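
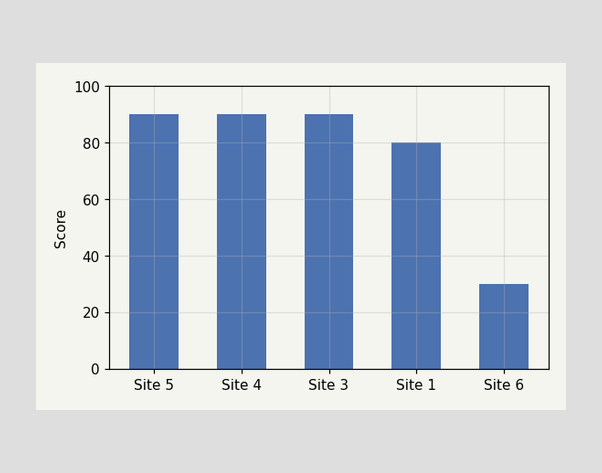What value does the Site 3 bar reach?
Reading along the chart's y-axis, the Site 3 bar reaches 90.

90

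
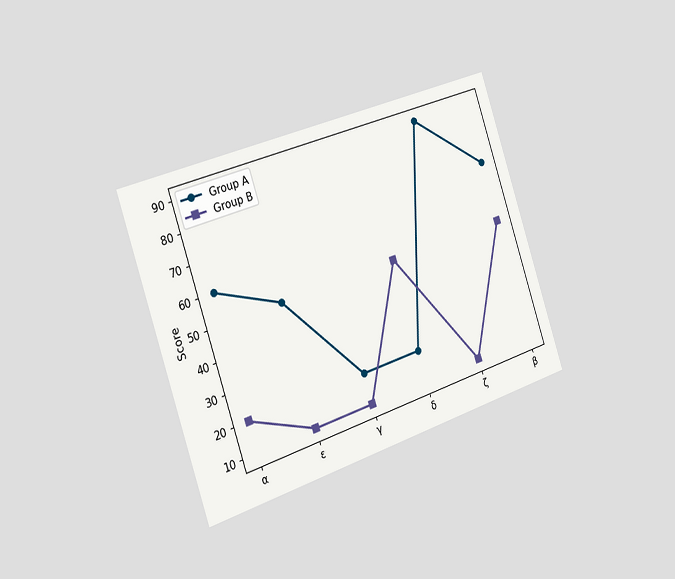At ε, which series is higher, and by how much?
Group A, by 40

The chart is tilted about 18° counter-clockwise and viewed slightly from the left. At ε, Group A sits above the other line by 40.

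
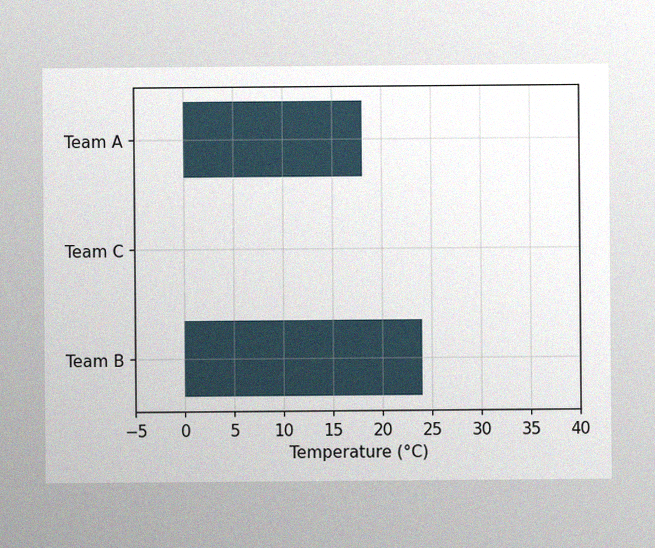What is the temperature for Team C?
0°C

The image has some photo noise and uneven lighting. Reading along the chart's x-axis, the Team C bar reaches 0°C.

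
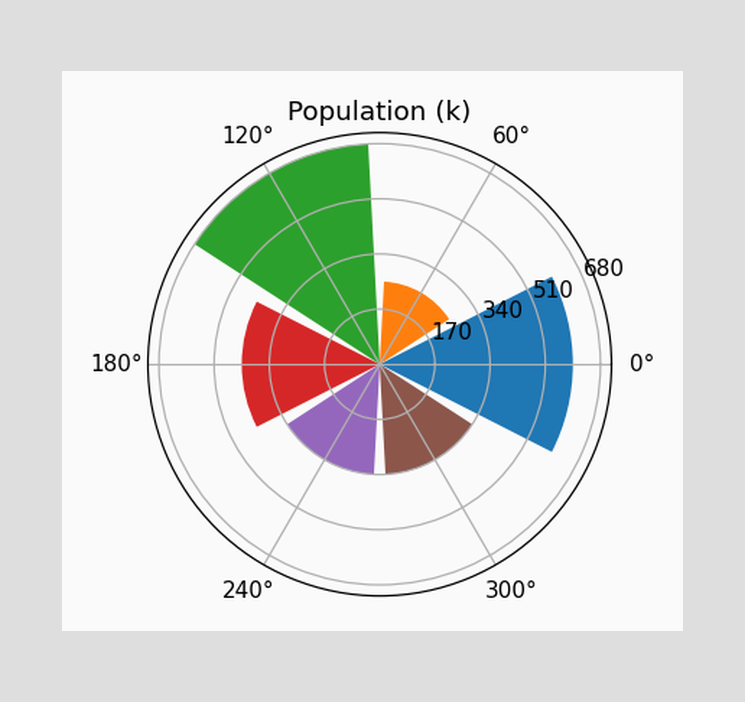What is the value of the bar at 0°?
The bar at 0° reaches 595k on the radial axis.

595k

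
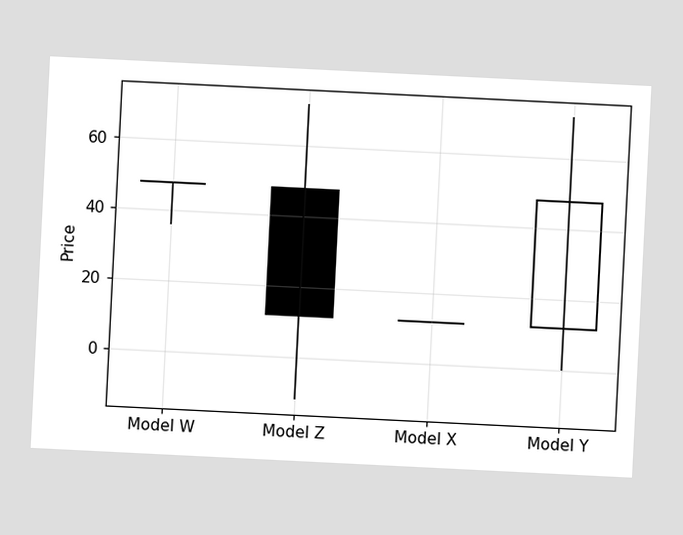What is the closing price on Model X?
12

The chart is tilted about 3° clockwise. The Model X candle closes at 12.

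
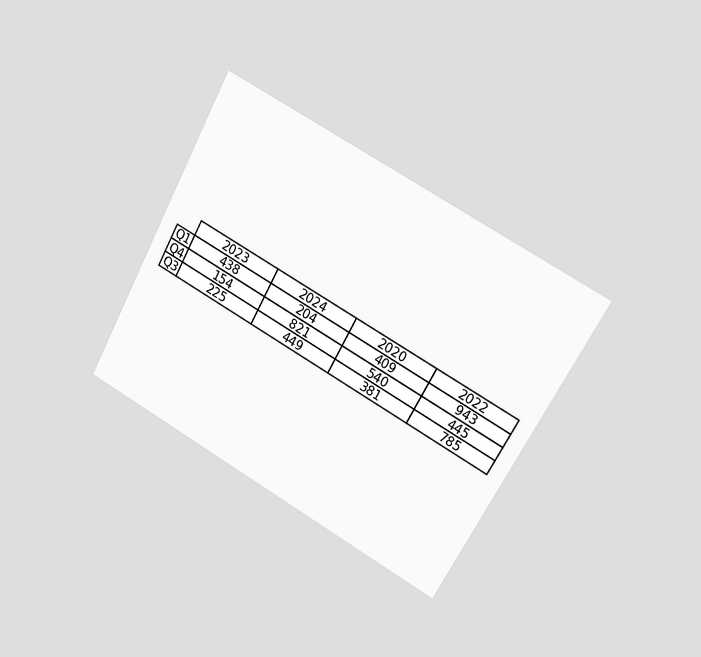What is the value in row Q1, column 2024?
204

The chart is tilted about 29° clockwise and viewed at a slight angle. The (Q1, 2024) cell reads 204.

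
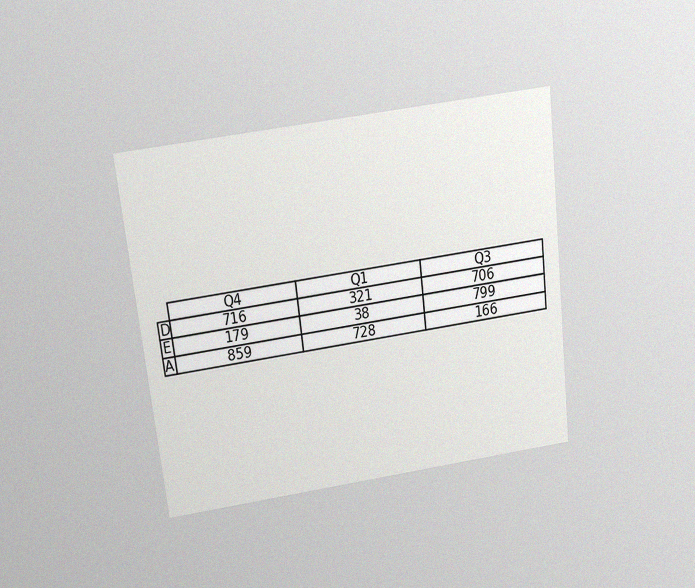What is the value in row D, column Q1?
The chart is tilted about 7° counter-clockwise and viewed slightly from above, with some photo noise. The (D, Q1) cell reads 321.

321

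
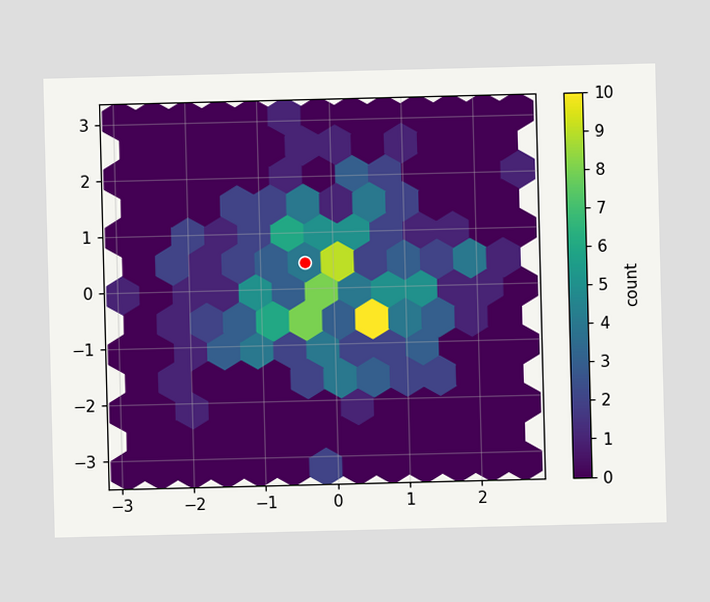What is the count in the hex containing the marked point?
The marked hex reads 4 on the colorbar.

4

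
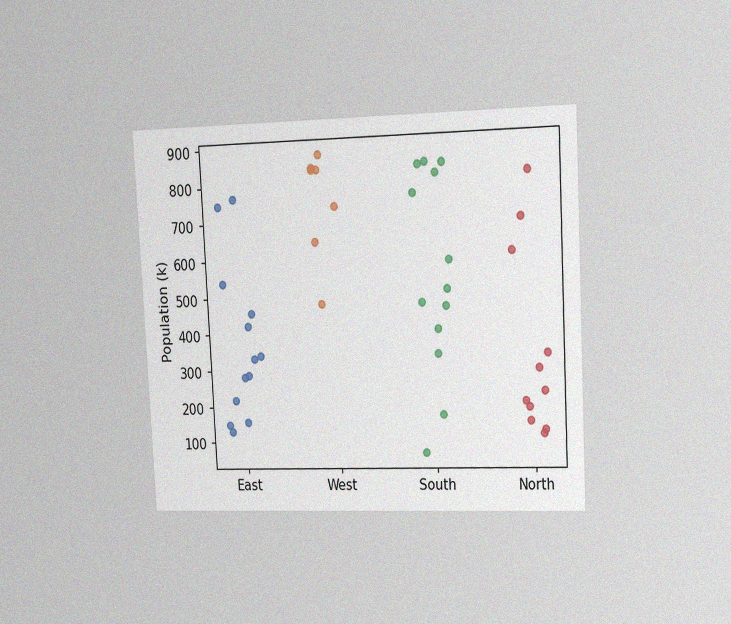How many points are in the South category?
The chart is tilted about 3° counter-clockwise and viewed slightly from the right, with some photo noise. Counting the markers in the South column gives 13.

13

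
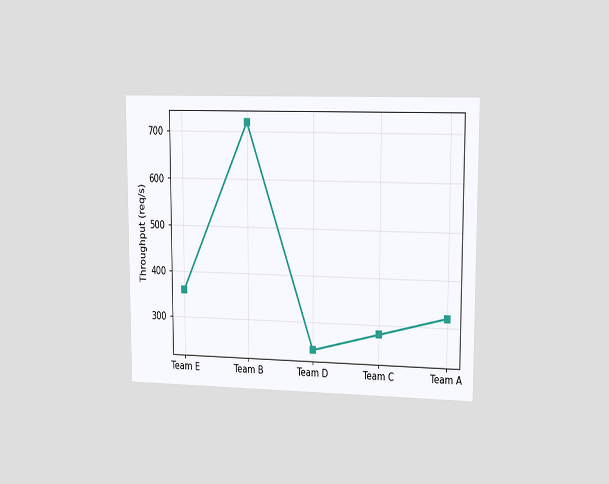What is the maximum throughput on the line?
The chart is viewed slightly from the right. The highest point is at Team B, and reading across to the y-axis gives 720req/s.

720req/s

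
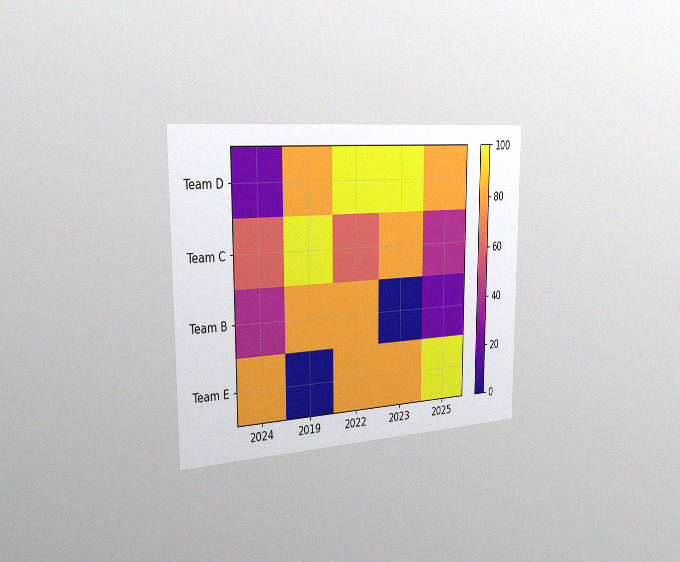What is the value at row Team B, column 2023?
The chart is viewed slightly from the left, with some photo noise. Matching cell (Team B, 2023) against the colorbar gives 0.

0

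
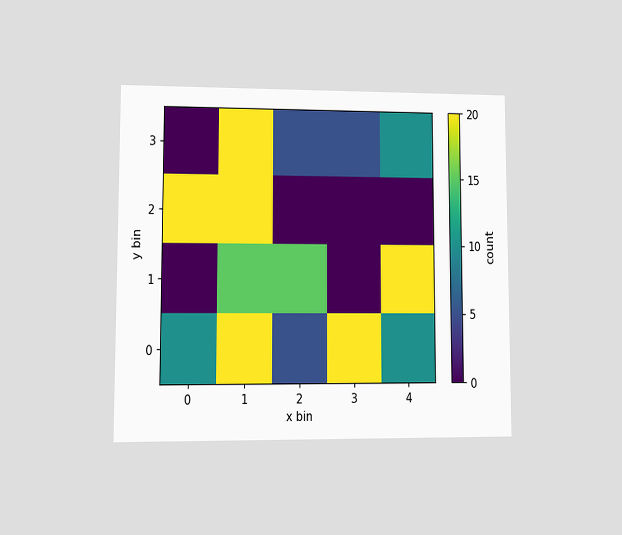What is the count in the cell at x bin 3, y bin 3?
The chart is viewed at a slight angle. Matching the cell (3, 3) against the colorbar gives 5.

5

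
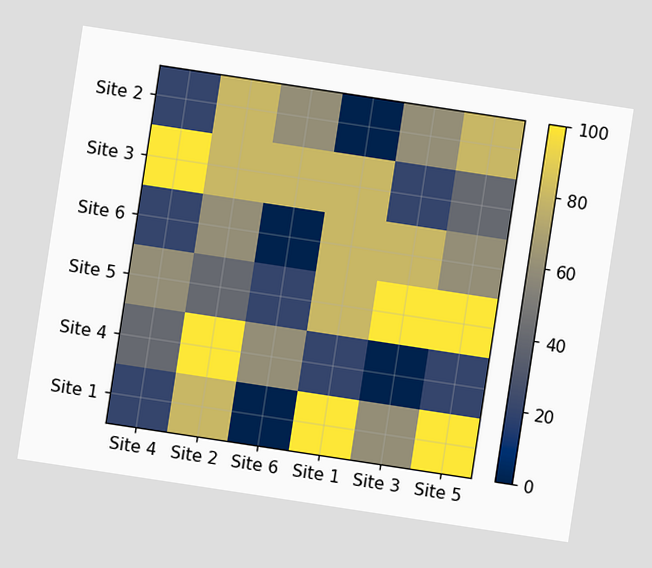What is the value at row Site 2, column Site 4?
The chart is tilted about 9° clockwise. Matching cell (Site 2, Site 4) against the colorbar gives 20.

20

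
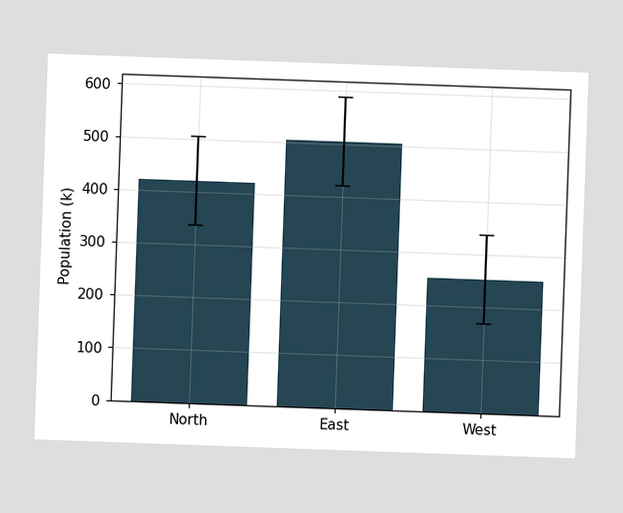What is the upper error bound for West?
336k

The chart is tilted about 2° clockwise. The West bar's upper whisker reaches 336k.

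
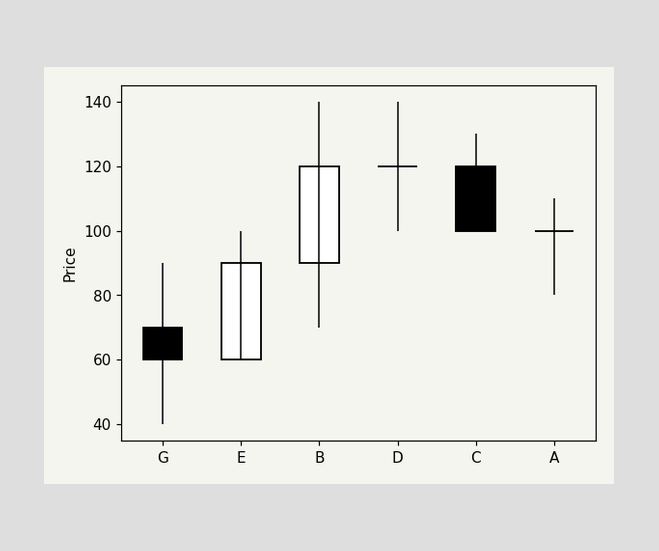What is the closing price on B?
The B candle closes at 120.

120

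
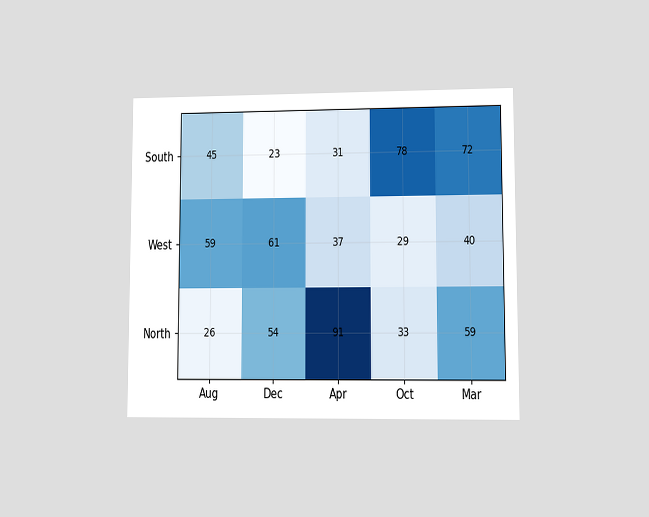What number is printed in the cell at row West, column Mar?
40

The chart is viewed at a slight angle. The (West, Mar) cell reads 40.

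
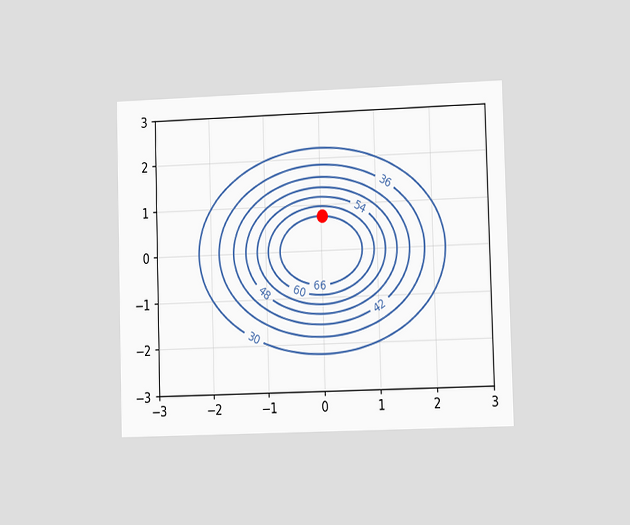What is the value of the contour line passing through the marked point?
The chart is viewed slightly from the right. The marked point sits on the contour labelled 66.

66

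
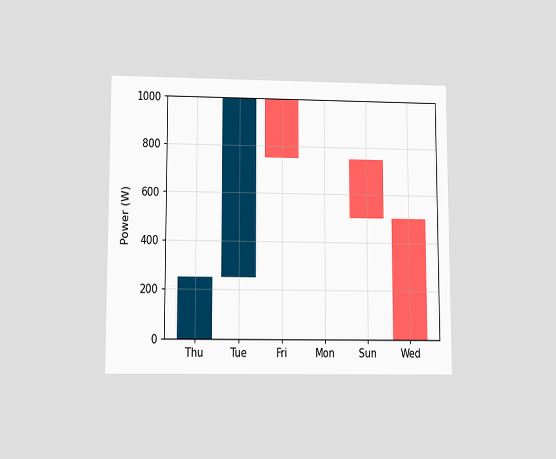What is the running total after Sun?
The chart is viewed at a slight angle. After Sun the running total reaches 500W.

500W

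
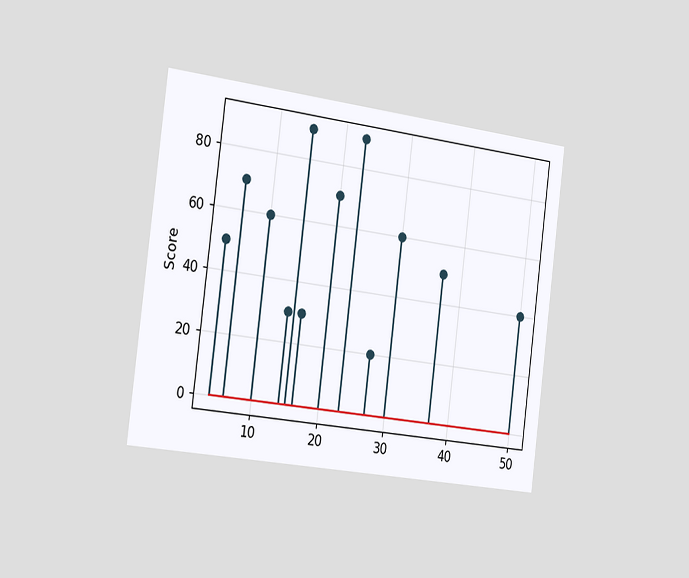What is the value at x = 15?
The chart is tilted about 7° clockwise and viewed slightly from the left. The stem at x=15 reaches 90.

90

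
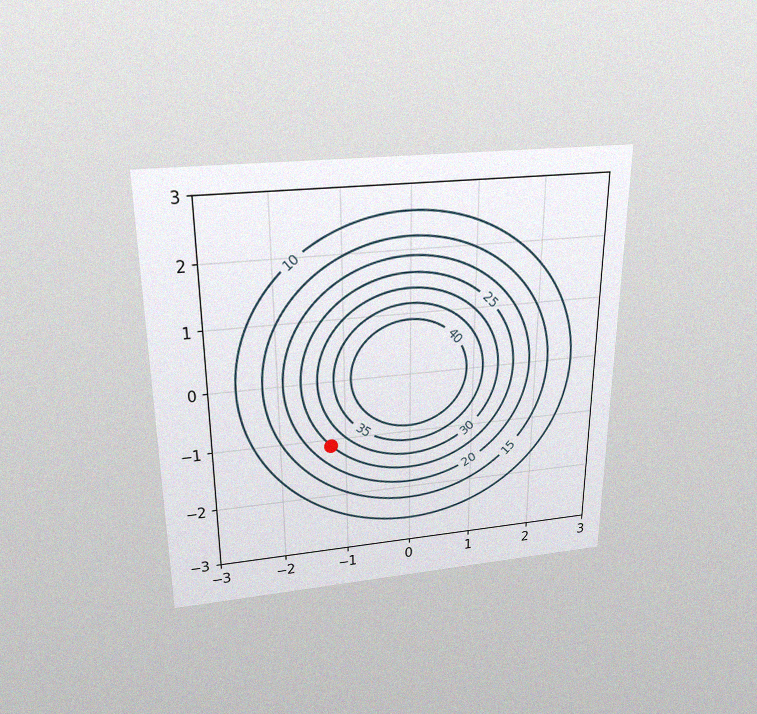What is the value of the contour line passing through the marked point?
25

The chart is viewed slightly from above, with some photo noise. The marked point sits on the contour labelled 25.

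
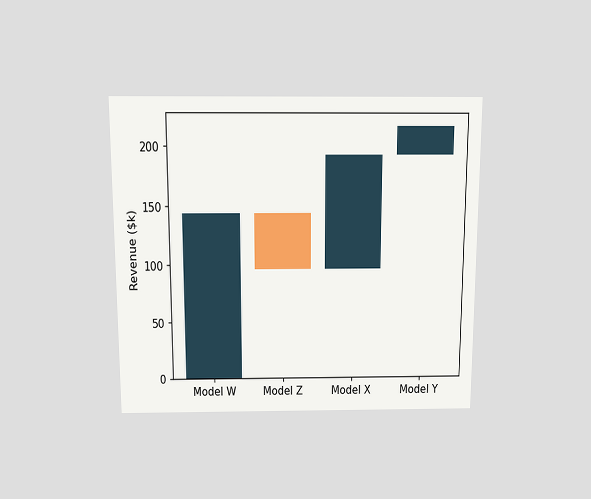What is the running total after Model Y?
$216k

The chart is viewed slightly from above. After Model Y the running total reaches $216k.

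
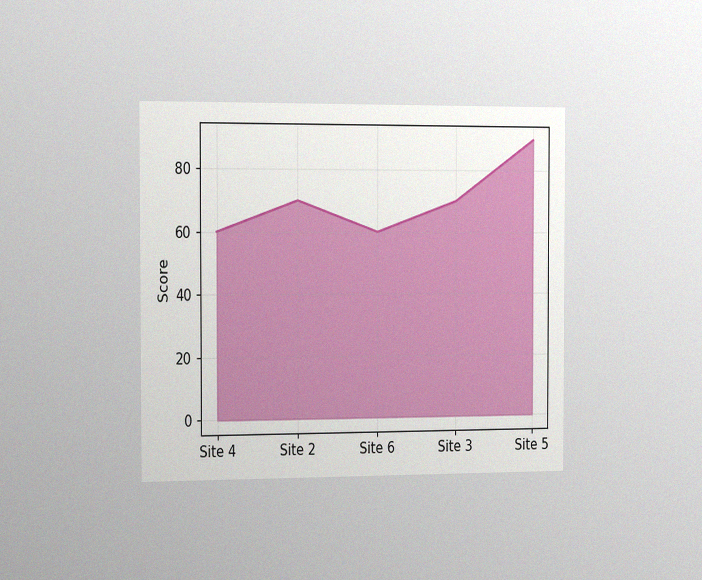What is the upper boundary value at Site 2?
70

The chart is viewed slightly from the left, with some photo noise. At Site 2 the upper boundary is at 70.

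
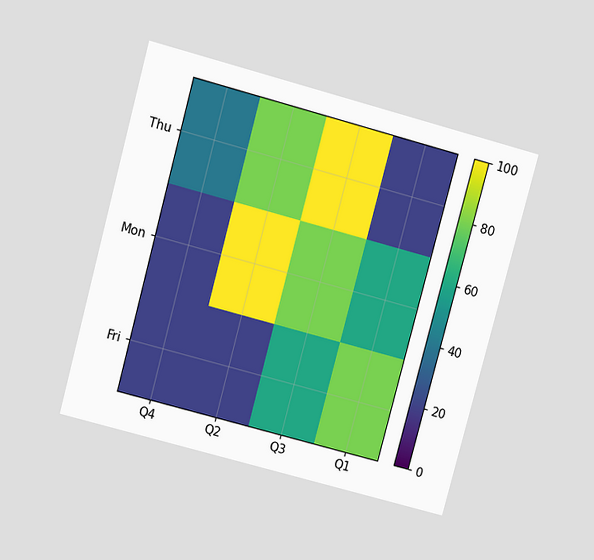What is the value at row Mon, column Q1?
60

The chart is tilted about 15° clockwise and viewed at a slight angle. Matching cell (Mon, Q1) against the colorbar gives 60.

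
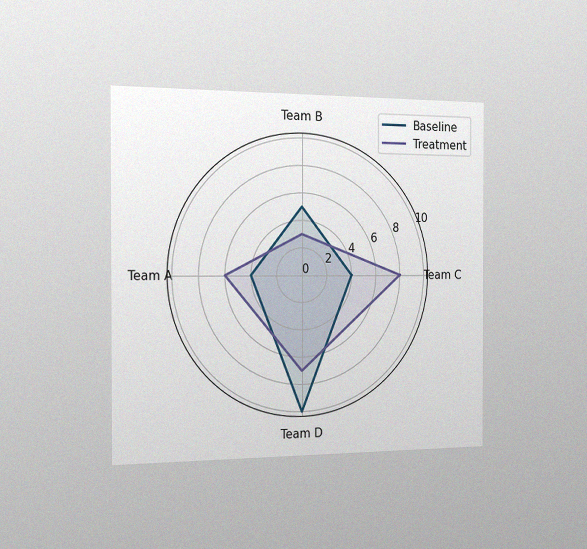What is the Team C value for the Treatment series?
8

The chart is viewed slightly from the left, with some photo noise. On the Team C axis, Treatment reaches 8.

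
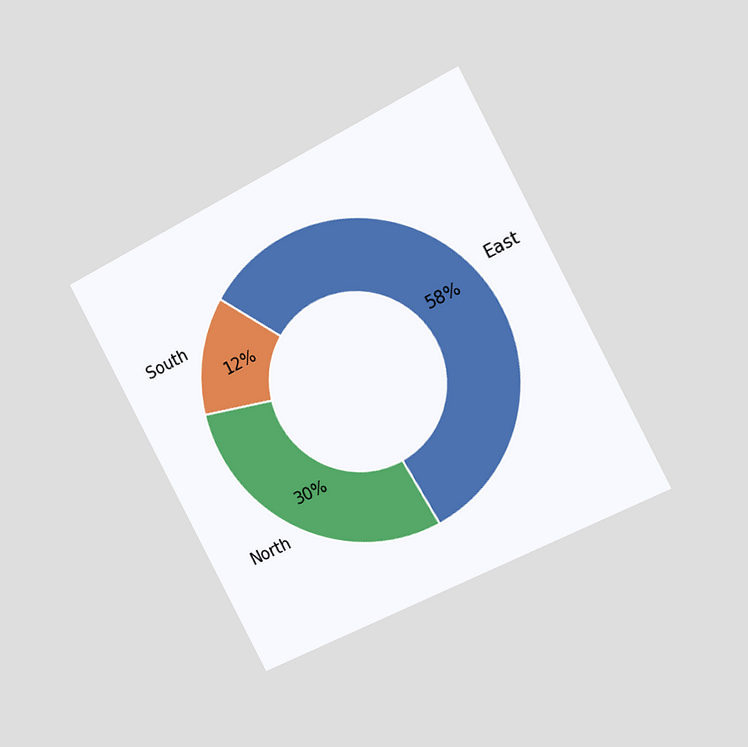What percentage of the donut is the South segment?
The chart is tilted about 27° counter-clockwise and viewed slightly from the right. The South segment takes up 12% of the ring.

12%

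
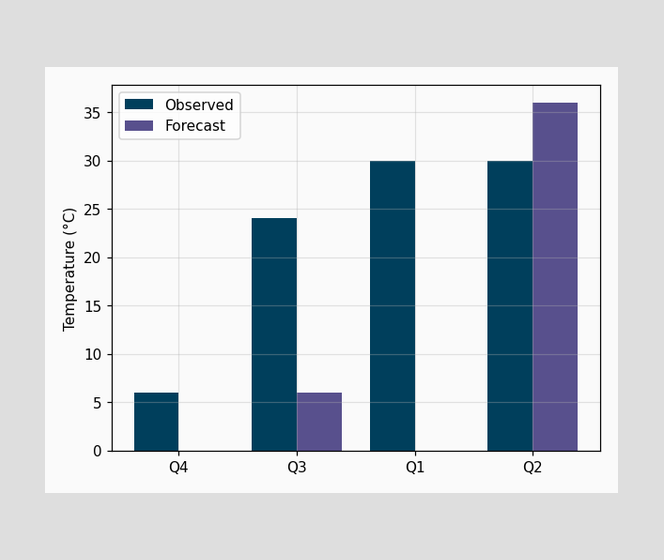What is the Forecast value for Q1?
0°C

The Forecast bar at Q1 reaches 0°C on the y-axis.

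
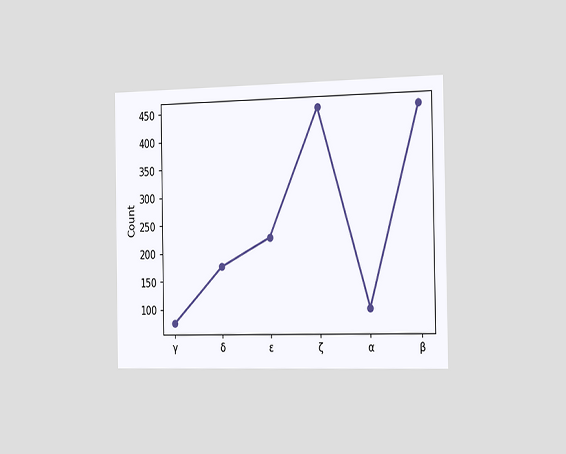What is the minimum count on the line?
75

The chart is viewed slightly from the right. The lowest point is at γ, and reading across to the y-axis gives 75.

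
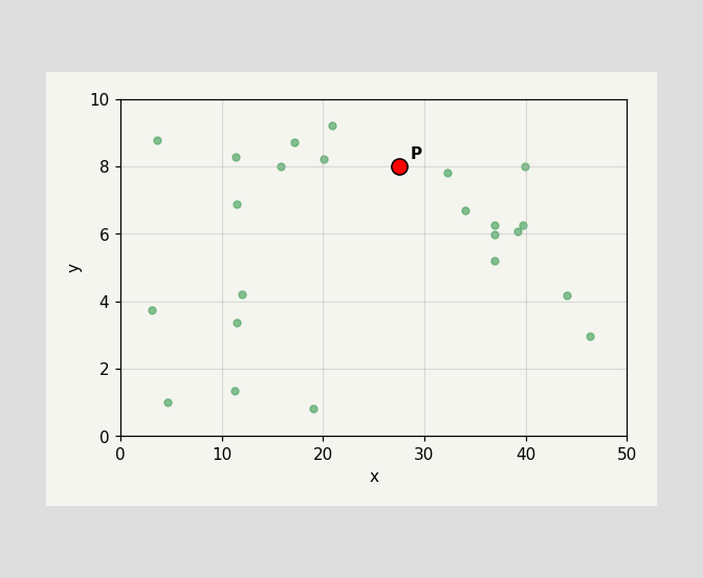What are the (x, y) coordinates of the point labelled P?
Following the gridlines from P to each axis, P sits at (27.5, 8).

(27.5, 8)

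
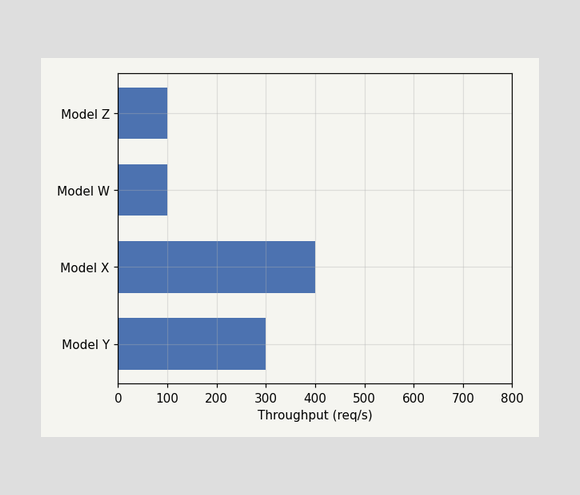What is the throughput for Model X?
400req/s

Reading along the chart's x-axis, the Model X bar reaches 400req/s.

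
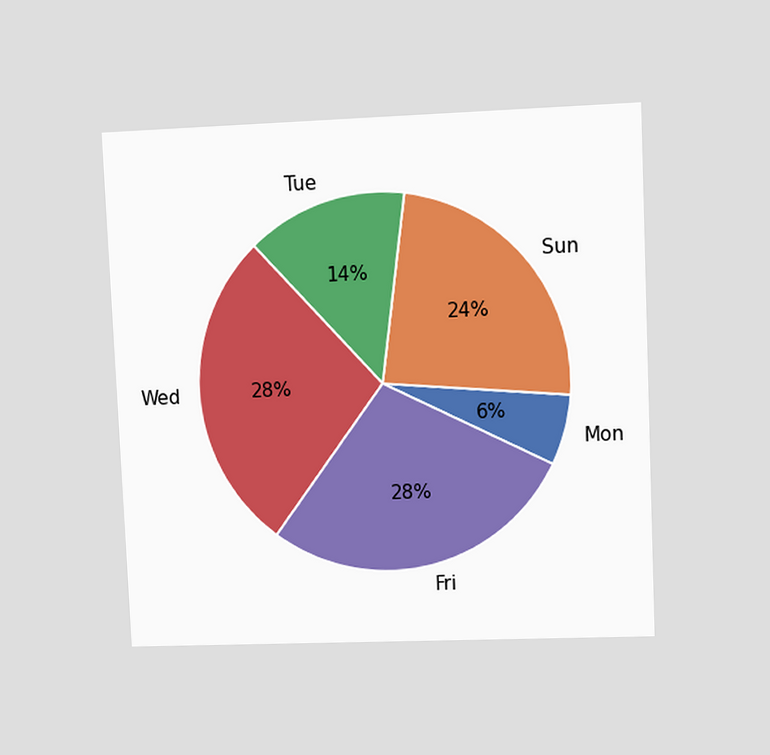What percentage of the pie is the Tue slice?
14%

The chart is tilted about 2° counter-clockwise and viewed at a slight angle. The Tue slice takes up 14% of the pie.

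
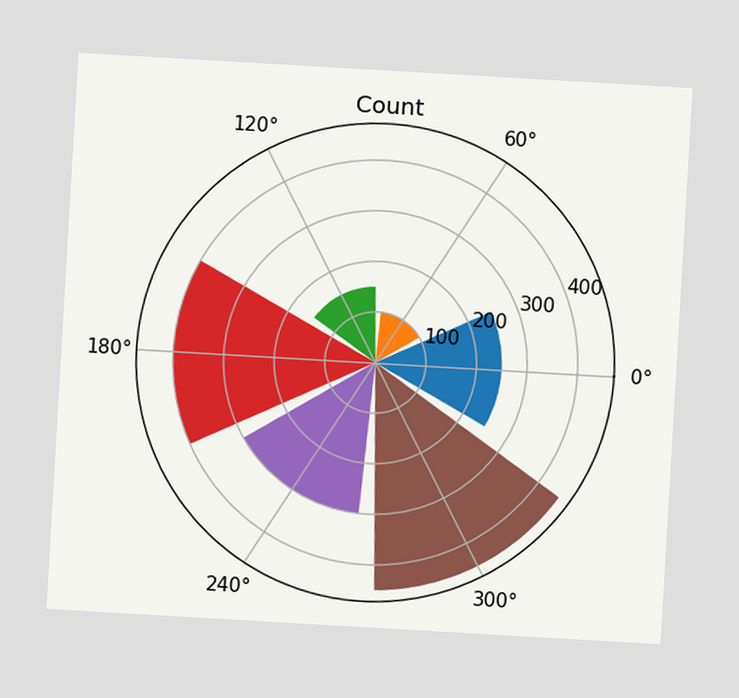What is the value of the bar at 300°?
450

The chart is tilted about 3° clockwise. The bar at 300° reaches 450 on the radial axis.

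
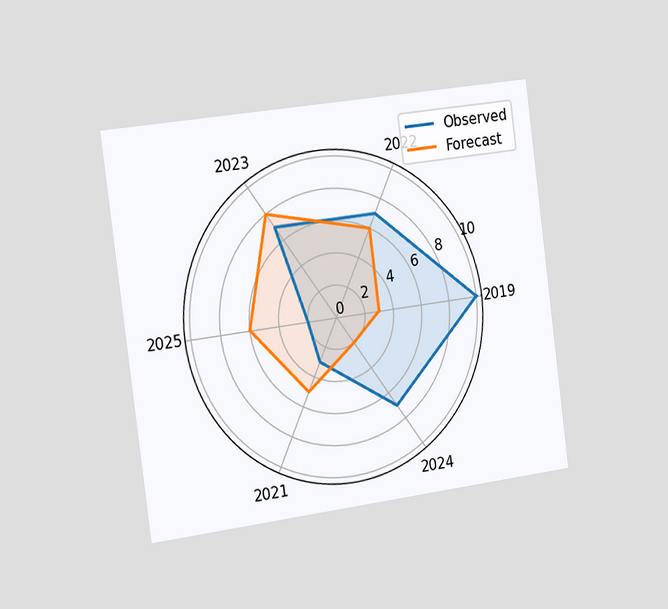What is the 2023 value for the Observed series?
The chart is tilted about 7° counter-clockwise and viewed slightly from the left. On the 2023 axis, Observed reaches 7.

7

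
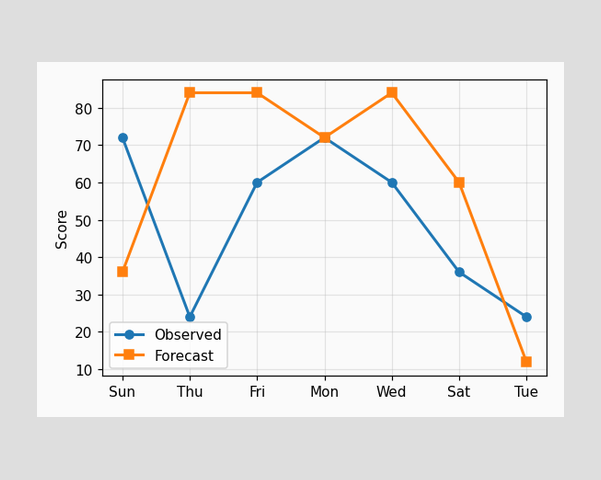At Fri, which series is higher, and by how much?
At Fri, Forecast sits above the other line by 24.

Forecast, by 24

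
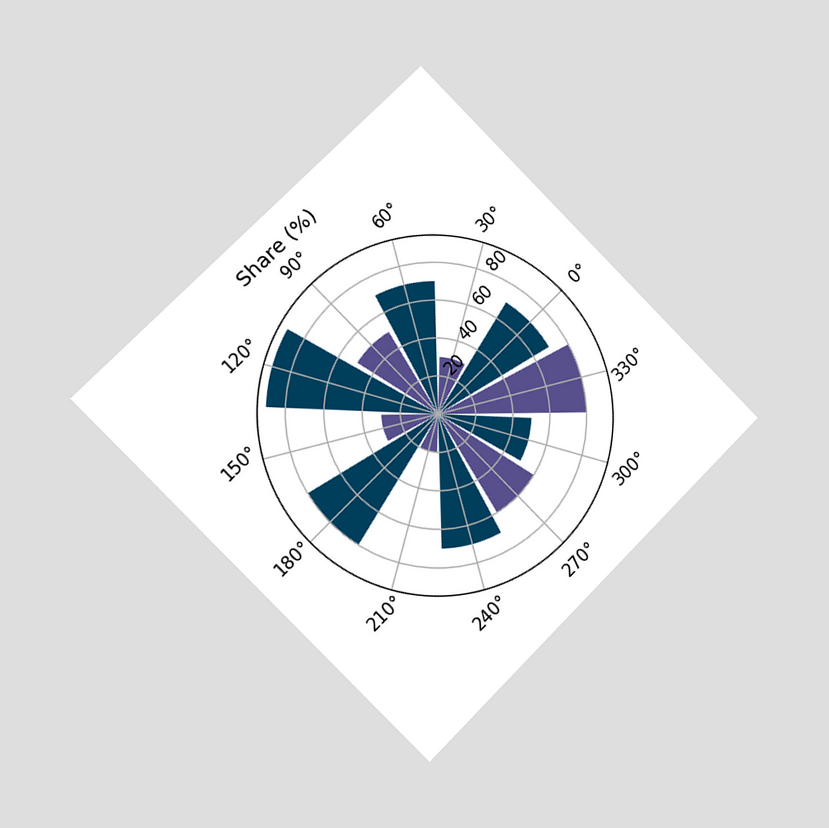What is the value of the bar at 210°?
20%

The chart is tilted about 45° counter-clockwise and viewed slightly from the left. The bar at 210° reaches 20% on the radial axis.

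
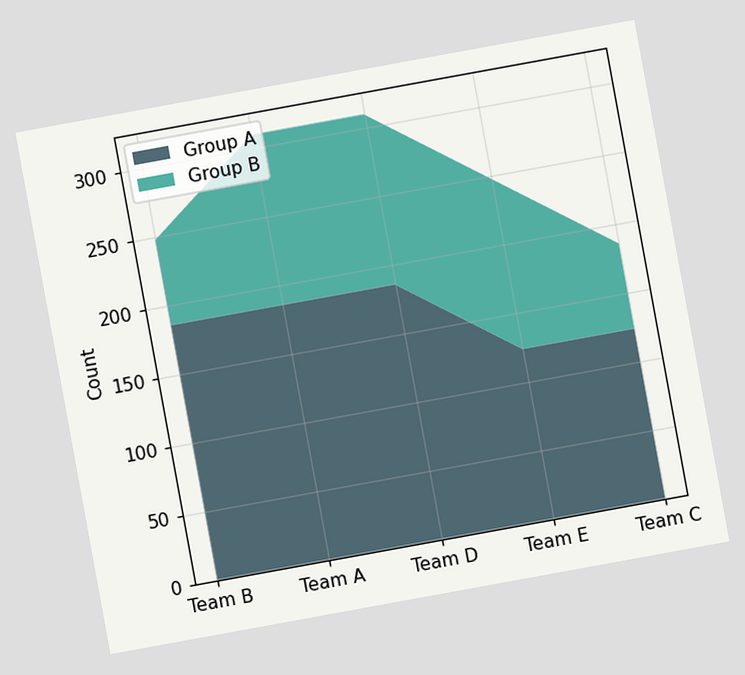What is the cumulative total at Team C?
186

The chart is tilted about 10° counter-clockwise. The stacked total at Team C reaches 186.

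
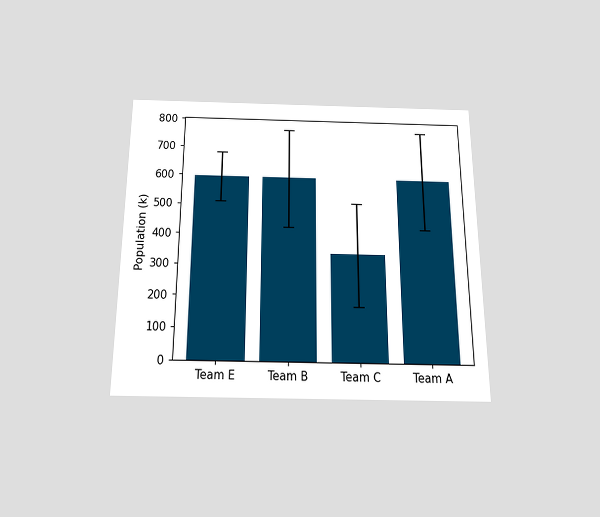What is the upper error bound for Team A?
765k

The chart is viewed slightly from below. The Team A bar's upper whisker reaches 765k.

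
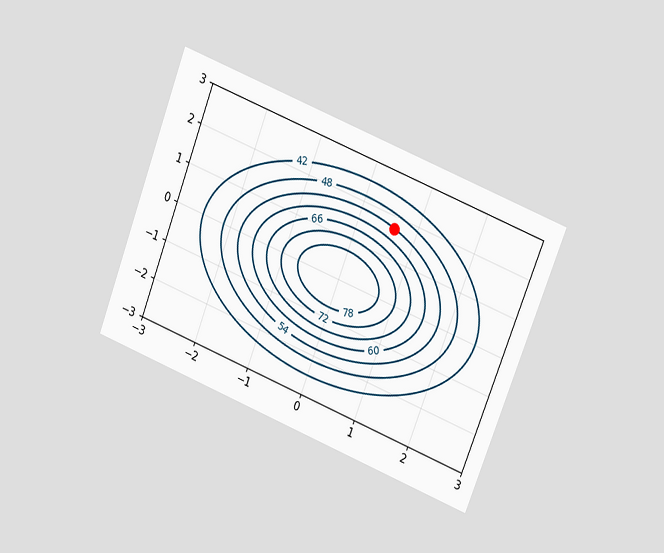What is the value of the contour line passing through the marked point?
The chart is tilted about 21° clockwise and viewed at a slight angle. The marked point sits on the contour labelled 54.

54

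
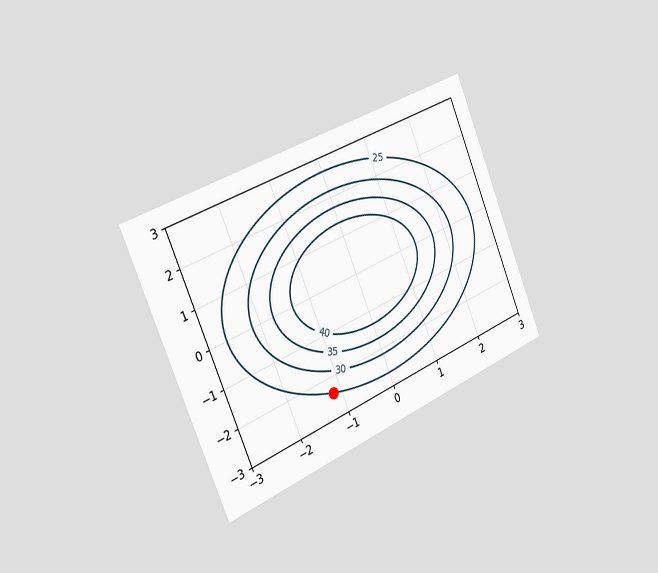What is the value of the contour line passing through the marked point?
The chart is tilted about 23° counter-clockwise and viewed slightly from the left. The marked point sits on the contour labelled 25.

25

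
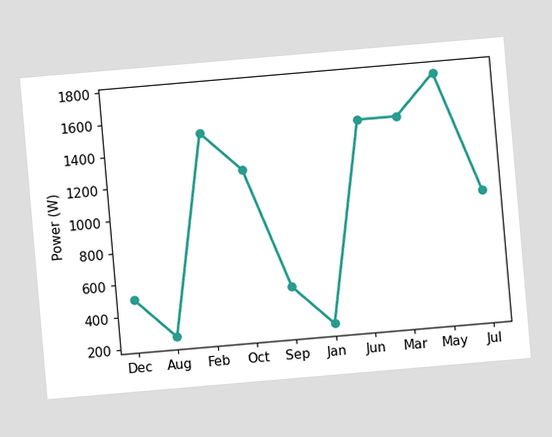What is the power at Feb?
1500W

The chart is tilted about 5° counter-clockwise. At Feb, the line is at 1500W.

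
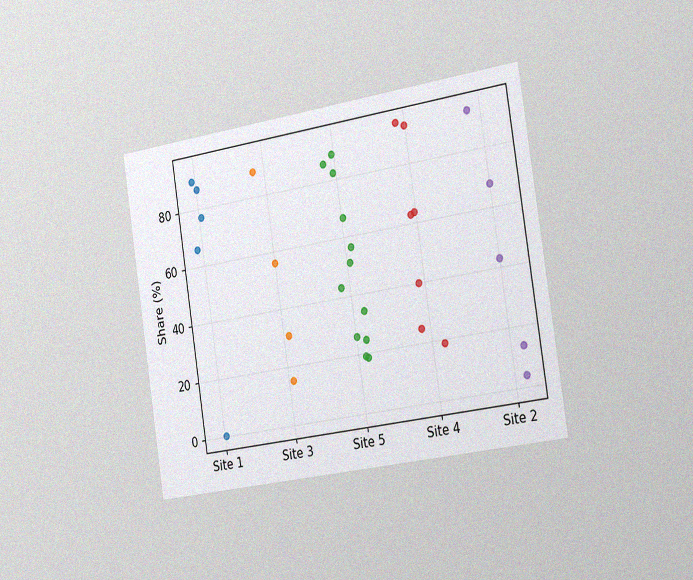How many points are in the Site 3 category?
4

The chart is tilted about 9° counter-clockwise and viewed slightly from the right, with some photo noise. Counting the markers in the Site 3 column gives 4.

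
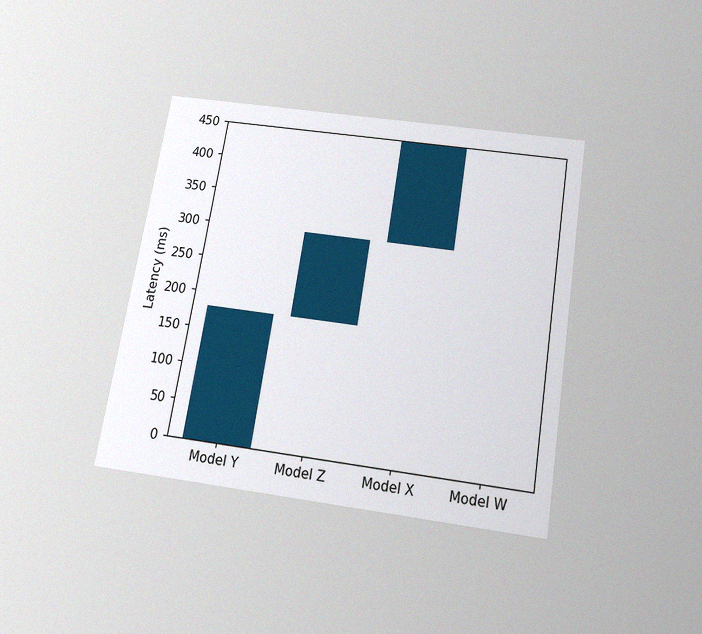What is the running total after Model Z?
The chart is tilted about 9° clockwise and viewed slightly from below, with some photo noise. After Model Z the running total reaches 300ms.

300ms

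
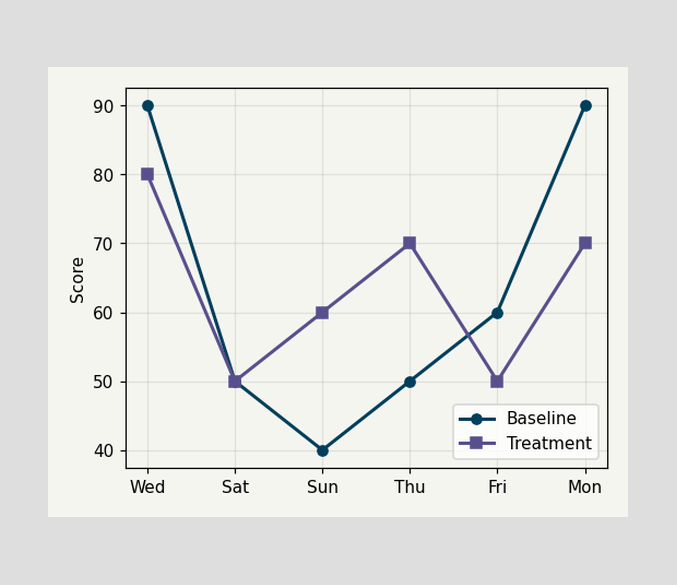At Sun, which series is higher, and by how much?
At Sun, Treatment sits above the other line by 20.

Treatment, by 20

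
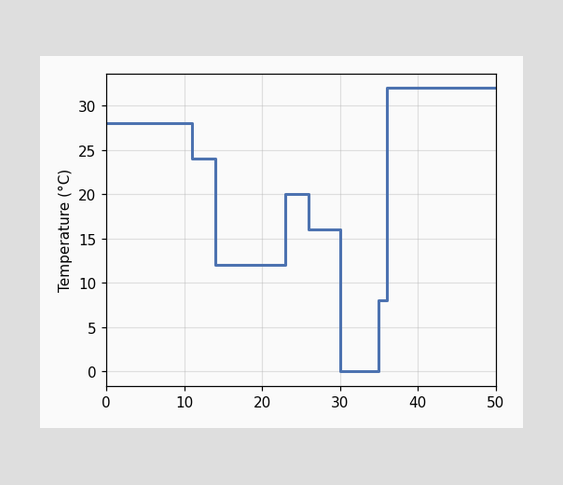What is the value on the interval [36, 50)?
32°C

On [36, 50) the step sits at 32°C.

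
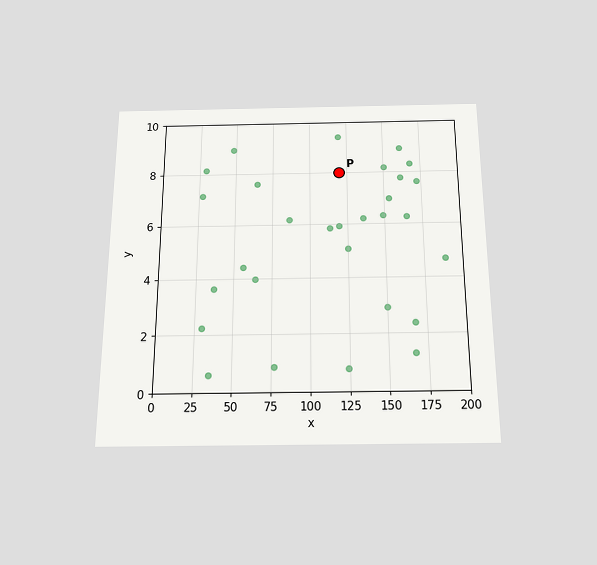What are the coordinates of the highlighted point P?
(120, 8)

The chart is viewed slightly from below. Following the gridlines from P to each axis, P sits at (120, 8).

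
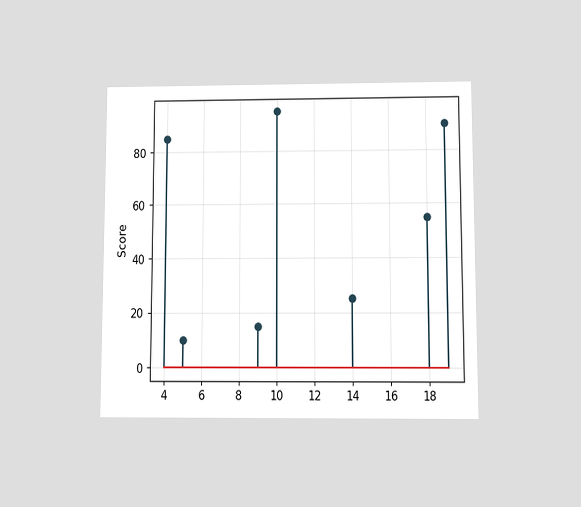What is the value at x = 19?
The chart is viewed at a slight angle. The stem at x=19 reaches 90.

90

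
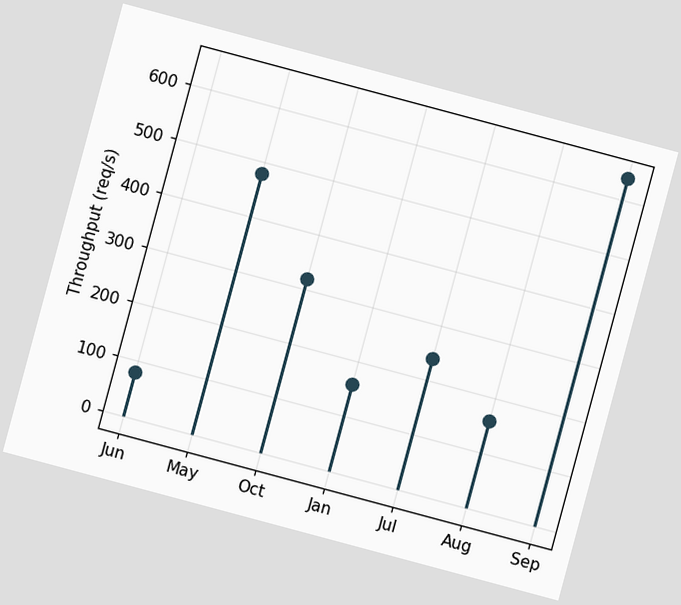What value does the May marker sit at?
480req/s

The chart is tilted about 15° clockwise. The May marker sits at 480req/s.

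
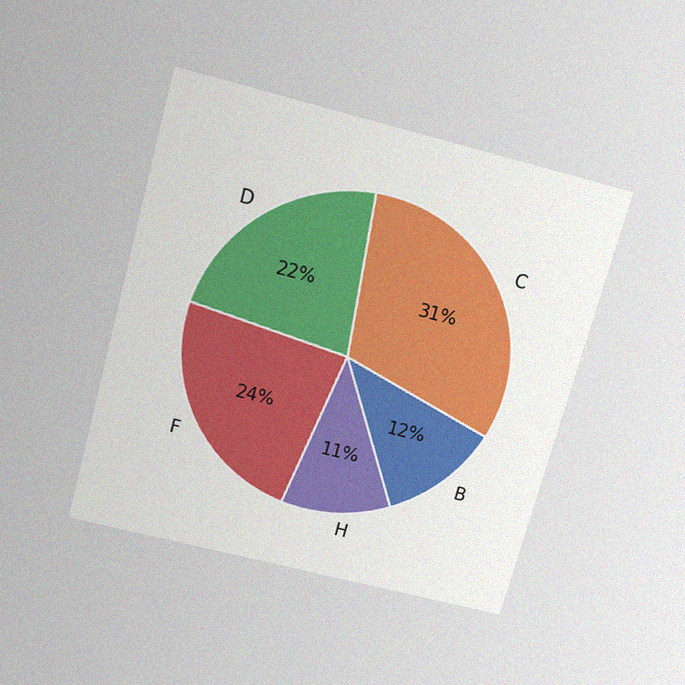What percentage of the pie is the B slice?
12%

The chart is tilted about 15° clockwise and viewed slightly from above, with some photo noise. The B slice takes up 12% of the pie.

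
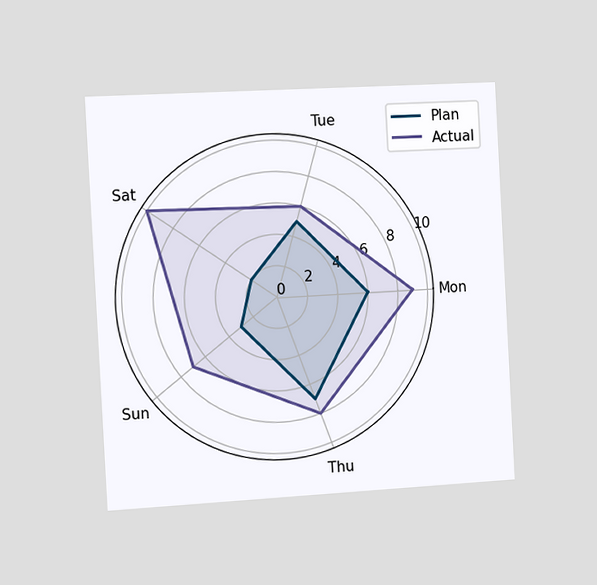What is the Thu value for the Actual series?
The chart is tilted about 3° counter-clockwise and viewed slightly from the left. On the Thu axis, Actual reaches 8.

8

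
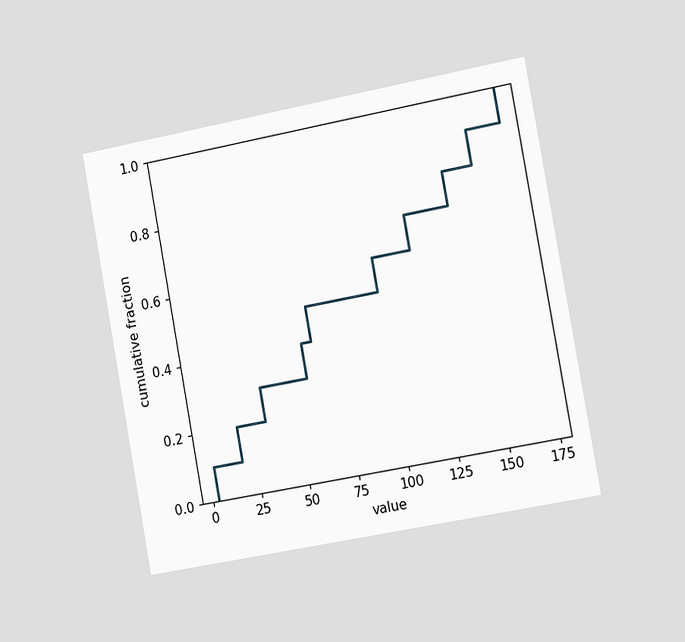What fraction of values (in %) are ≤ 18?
The chart is tilted about 10° counter-clockwise and viewed slightly from the right. At x=18 the ECDF step is at 20%.

20%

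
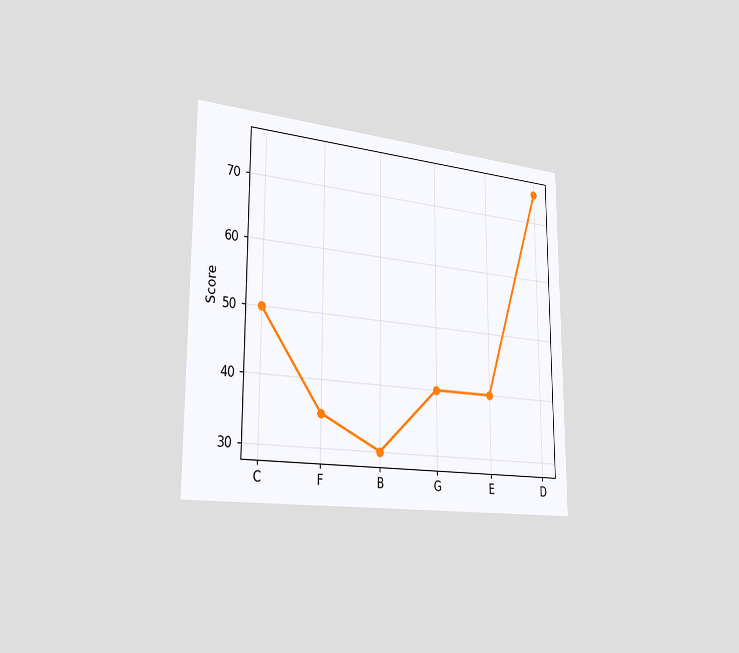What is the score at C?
50

The chart is viewed slightly from the left. At C, the line is at 50.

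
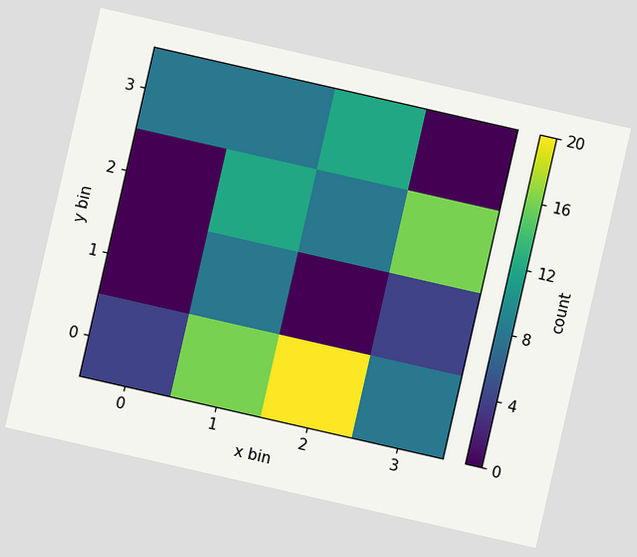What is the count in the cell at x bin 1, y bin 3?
8

The chart is tilted about 13° clockwise. Matching the cell (1, 3) against the colorbar gives 8.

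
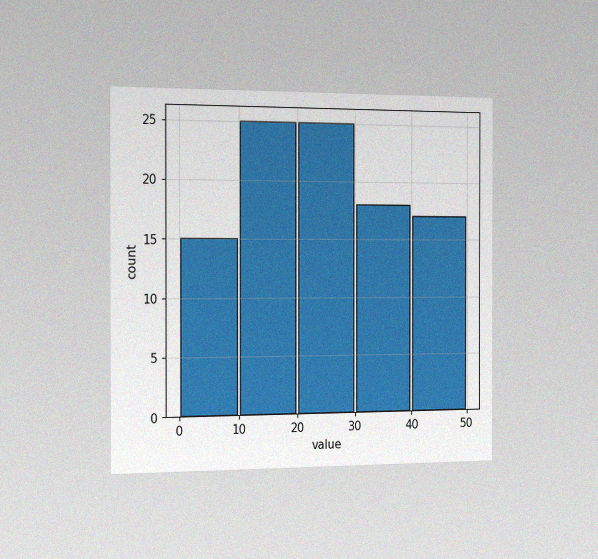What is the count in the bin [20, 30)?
25

The chart is viewed slightly from the left, with some photo noise. The [20, 30) bin has height 25.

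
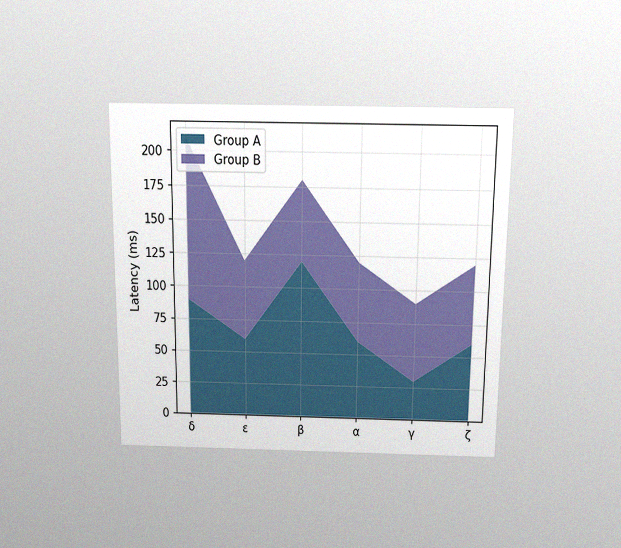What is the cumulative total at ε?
The chart is viewed slightly from above, with some photo noise. The stacked total at ε reaches 120ms.

120ms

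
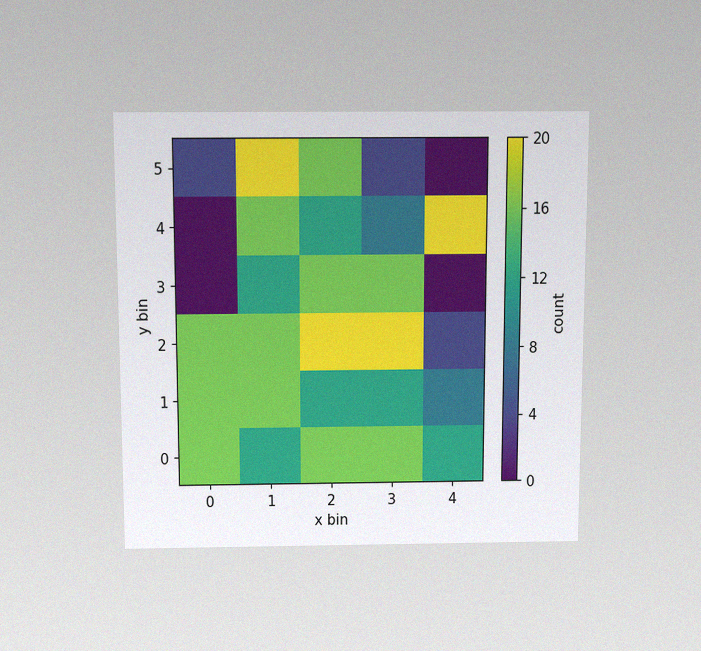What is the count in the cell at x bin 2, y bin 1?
12

The chart is viewed slightly from above, with some photo noise. Matching the cell (2, 1) against the colorbar gives 12.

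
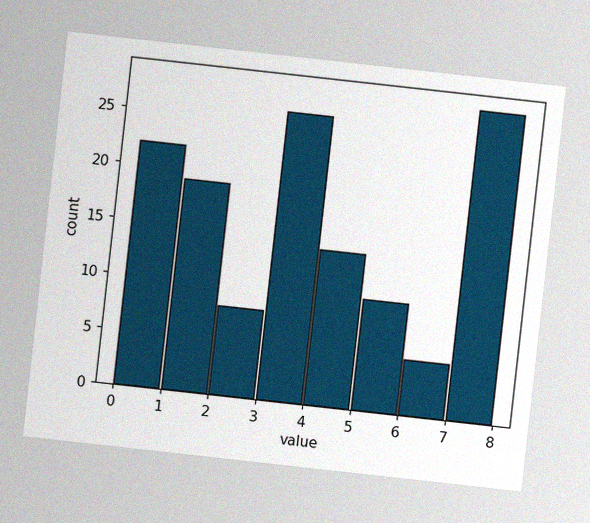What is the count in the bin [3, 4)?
26

The chart is tilted about 6° clockwise, with some photo noise. The [3, 4) bin has height 26.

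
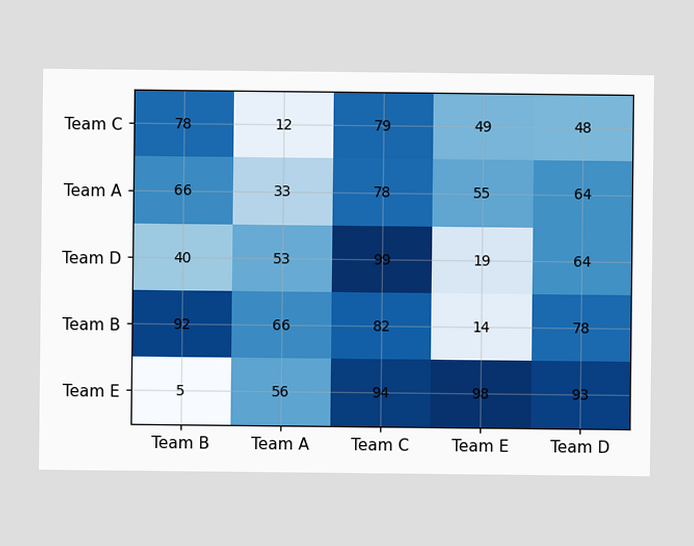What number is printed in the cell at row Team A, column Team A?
33

The (Team A, Team A) cell reads 33.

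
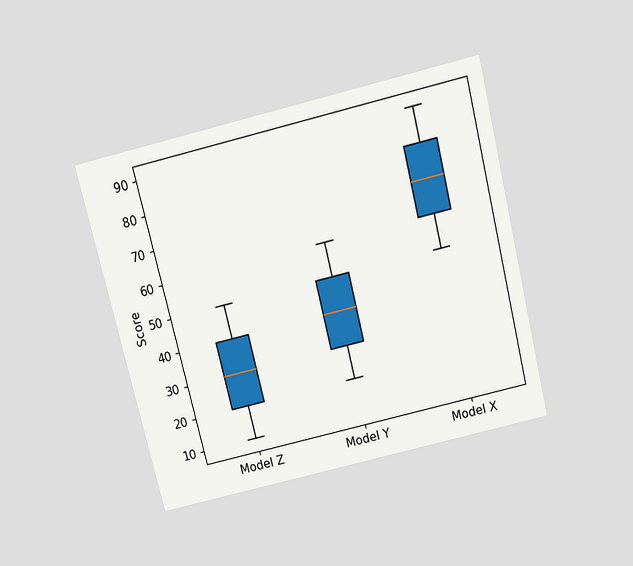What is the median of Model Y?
40

The chart is tilted about 14° counter-clockwise and viewed slightly from above. The median line in the Model Y box sits at 40.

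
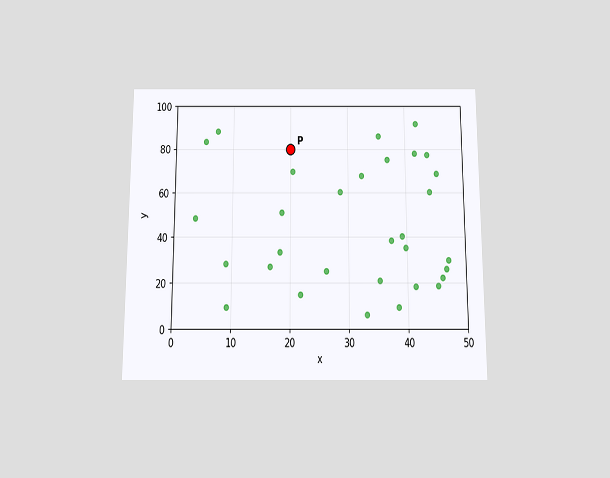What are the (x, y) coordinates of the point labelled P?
The chart is viewed slightly from below. Following the gridlines from P to each axis, P sits at (20, 80).

(20, 80)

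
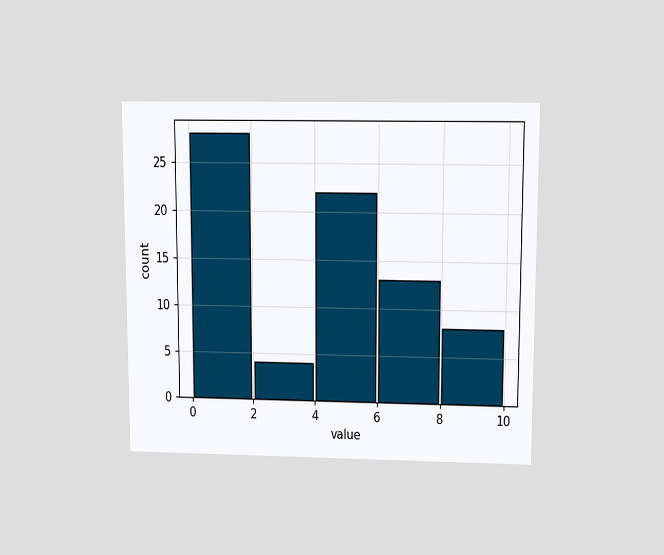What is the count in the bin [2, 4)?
4

The chart is viewed slightly from above. The [2, 4) bin has height 4.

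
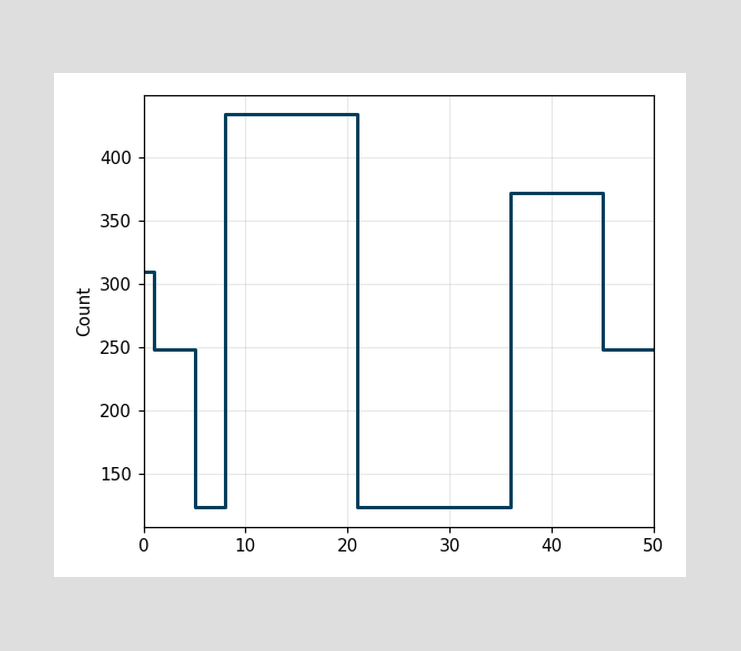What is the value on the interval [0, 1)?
On [0, 1) the step sits at 310.

310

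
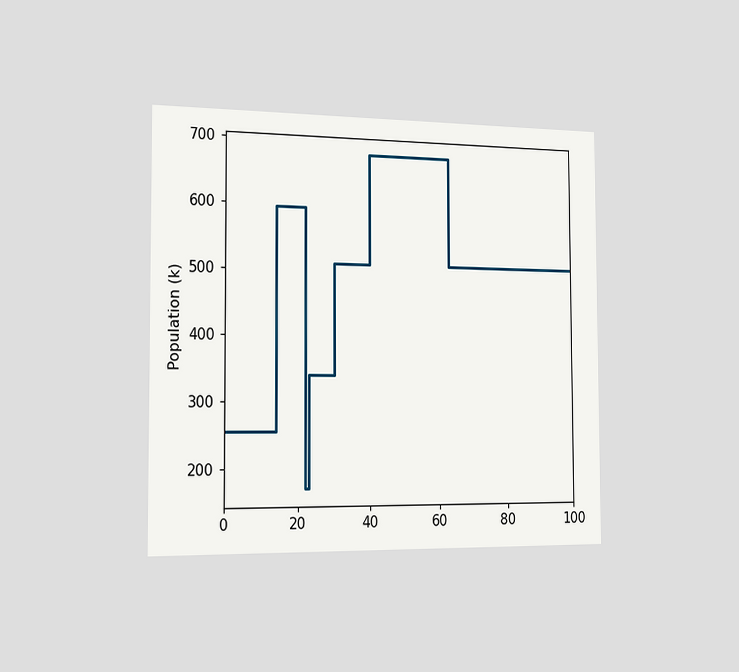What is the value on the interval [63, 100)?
The chart is viewed slightly from the left. On [63, 100) the step sits at 510k.

510k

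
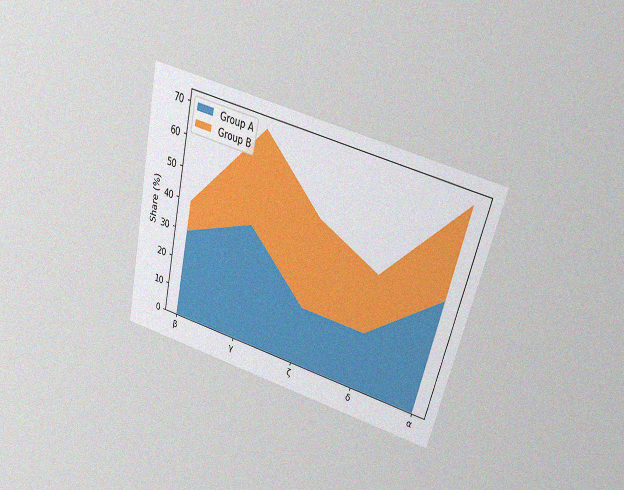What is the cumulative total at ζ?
The chart is tilted about 14° clockwise and viewed slightly from above, with some photo noise. The stacked total at ζ reaches 50%.

50%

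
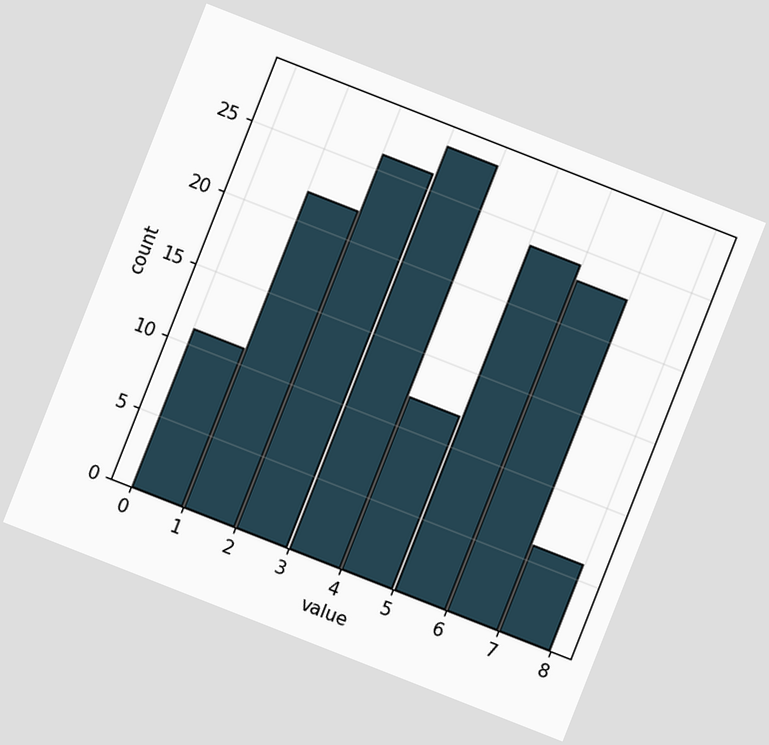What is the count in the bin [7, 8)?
The chart is tilted about 21° clockwise. The [7, 8) bin has height 6.

6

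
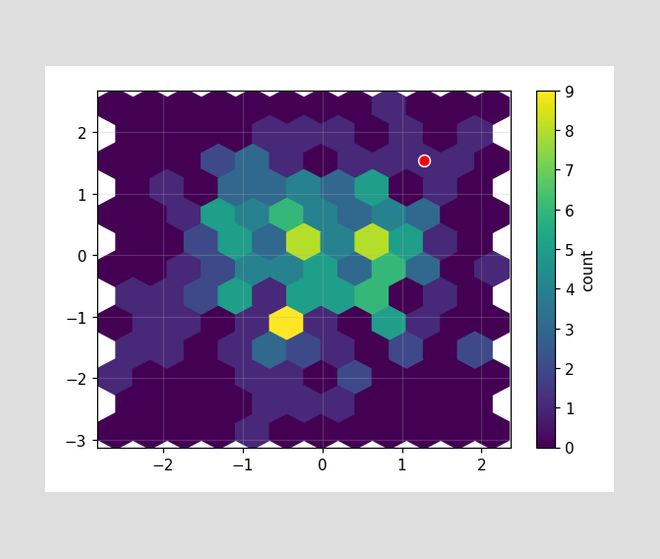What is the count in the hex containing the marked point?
The marked hex reads 1 on the colorbar.

1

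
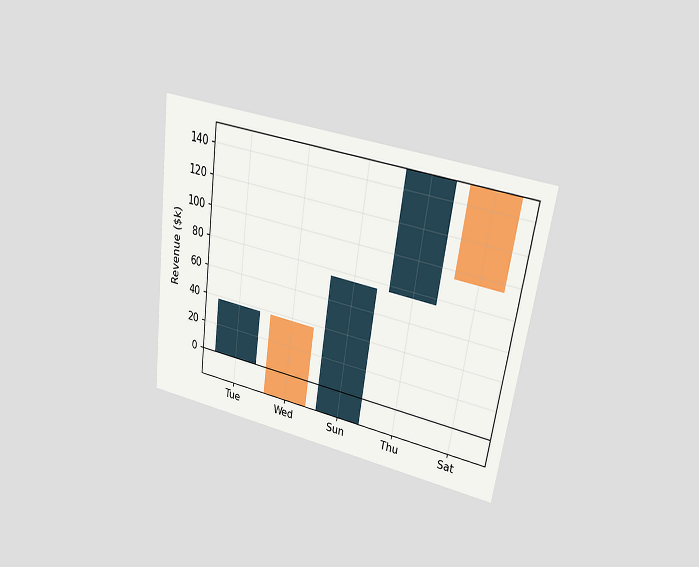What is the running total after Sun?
The chart is tilted about 8° clockwise and viewed at a slight angle. After Sun the running total reaches $76k.

$76k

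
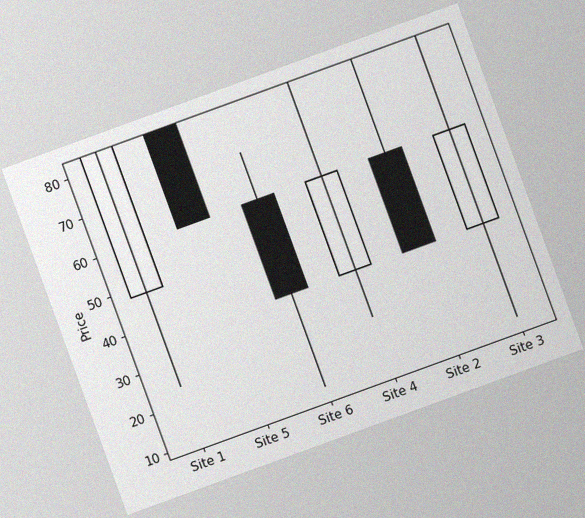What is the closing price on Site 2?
The chart is tilted about 20° counter-clockwise, with some photo noise. The Site 2 candle closes at 36.

36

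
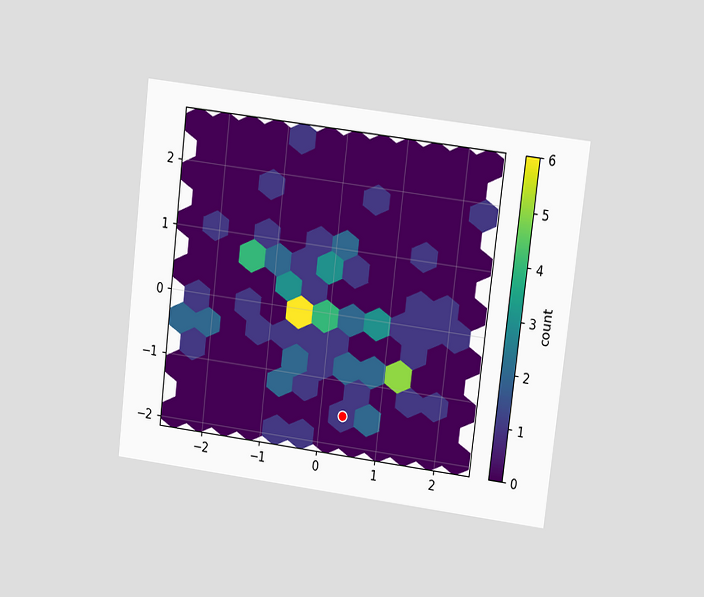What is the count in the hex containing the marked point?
The chart is tilted about 7° clockwise and viewed at a slight angle. The marked hex reads 1 on the colorbar.

1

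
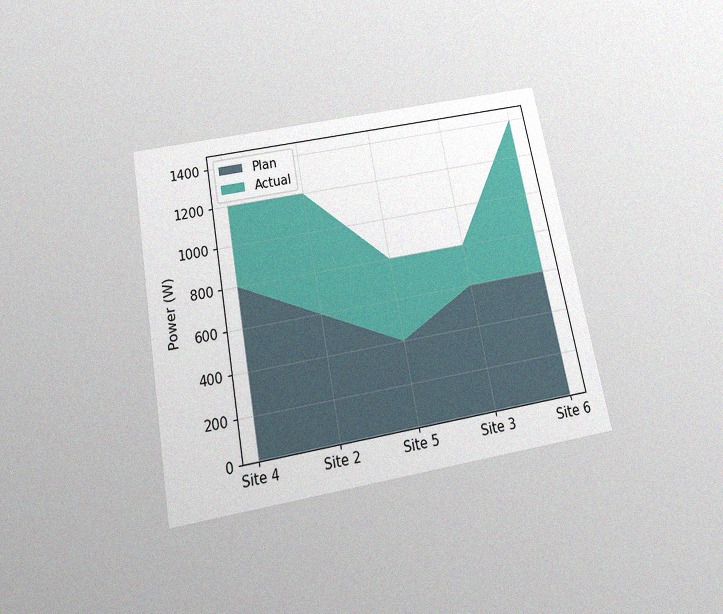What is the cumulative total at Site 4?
The chart is tilted about 11° counter-clockwise and viewed slightly from below, with some photo noise. The stacked total at Site 4 reaches 1200W.

1200W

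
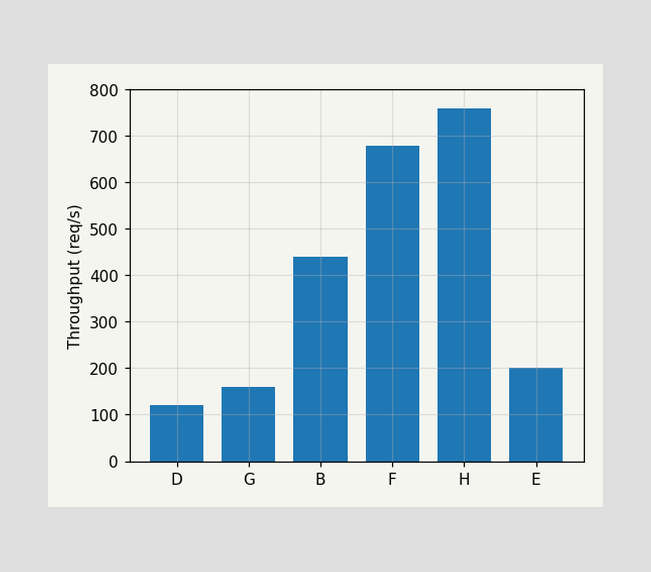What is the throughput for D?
Reading along the chart's y-axis, the D bar reaches 120req/s.

120req/s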